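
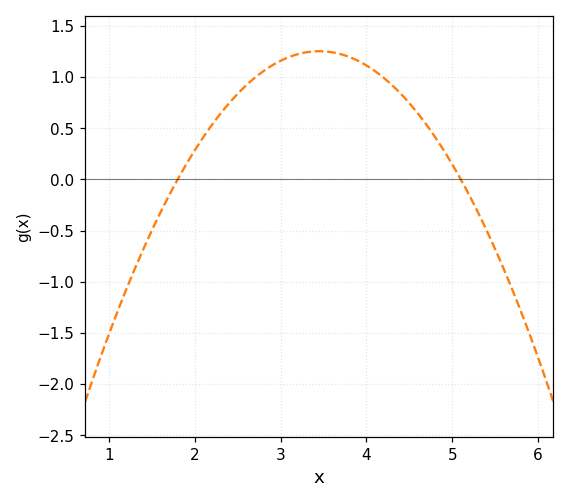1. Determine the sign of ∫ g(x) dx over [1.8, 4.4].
positive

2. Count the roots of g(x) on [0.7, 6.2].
2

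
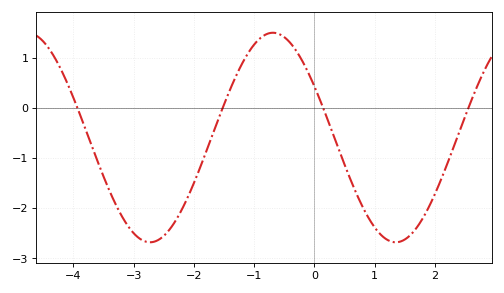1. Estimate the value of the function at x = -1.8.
-0.9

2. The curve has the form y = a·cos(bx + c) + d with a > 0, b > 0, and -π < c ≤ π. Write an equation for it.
y = 2.09cos(1.5x + 1.1) - 0.59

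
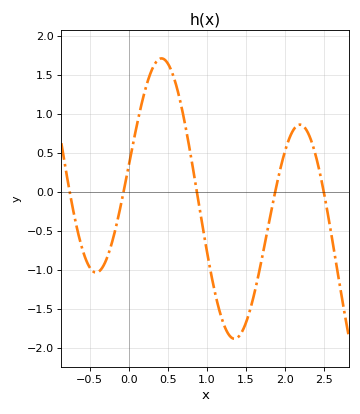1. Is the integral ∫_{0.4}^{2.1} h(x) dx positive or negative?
negative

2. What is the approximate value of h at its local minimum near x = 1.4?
-1.89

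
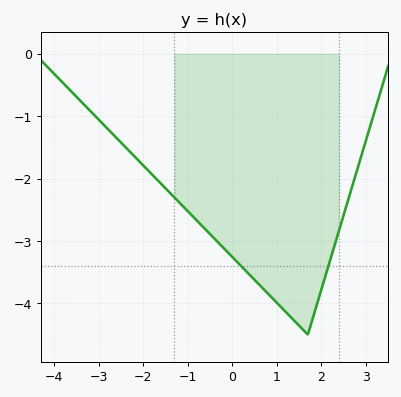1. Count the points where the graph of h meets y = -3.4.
2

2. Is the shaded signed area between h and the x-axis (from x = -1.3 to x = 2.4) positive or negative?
negative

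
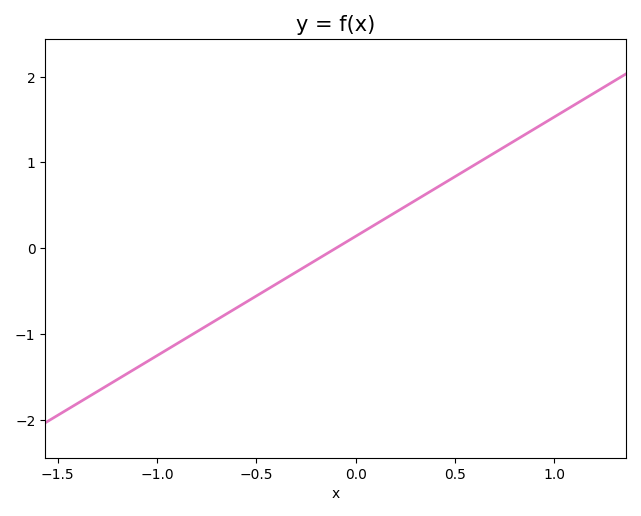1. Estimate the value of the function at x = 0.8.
1.25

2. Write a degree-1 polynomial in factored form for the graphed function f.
y = 1.39(x + 0.1)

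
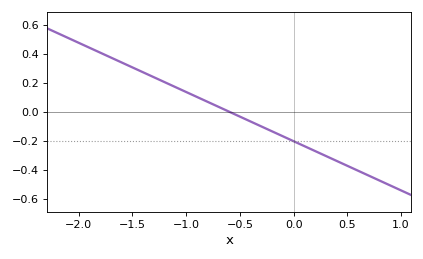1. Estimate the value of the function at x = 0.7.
-0.44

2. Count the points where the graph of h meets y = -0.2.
1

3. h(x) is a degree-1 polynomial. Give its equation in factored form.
y = -0.34(x + 0.6)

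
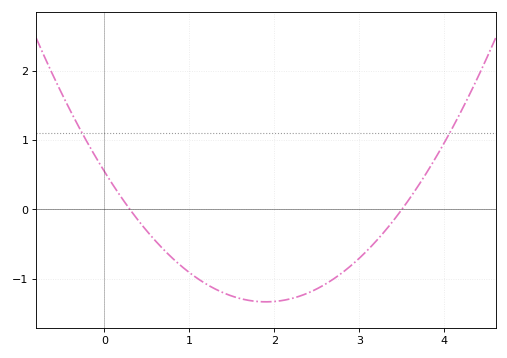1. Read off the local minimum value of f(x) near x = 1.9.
-1.3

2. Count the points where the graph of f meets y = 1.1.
2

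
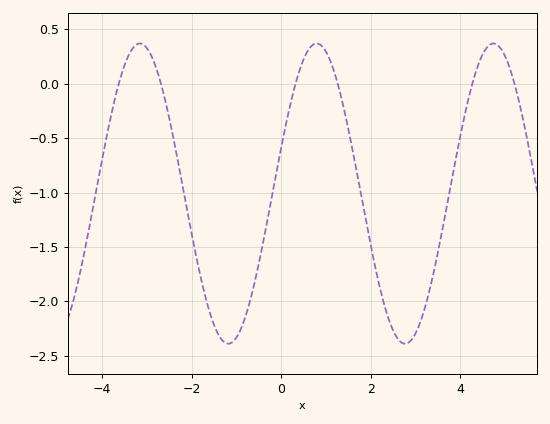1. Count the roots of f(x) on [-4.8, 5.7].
6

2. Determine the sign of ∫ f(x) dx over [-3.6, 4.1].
negative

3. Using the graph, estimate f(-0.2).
-1.02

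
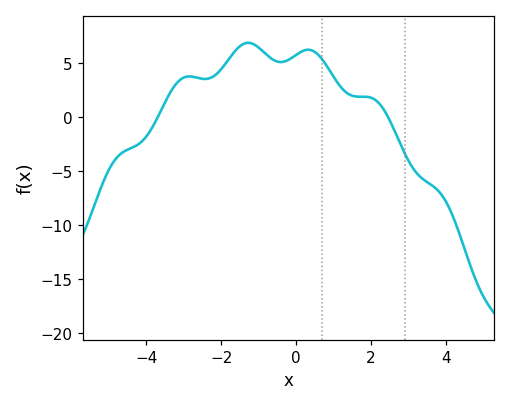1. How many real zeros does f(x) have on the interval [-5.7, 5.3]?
2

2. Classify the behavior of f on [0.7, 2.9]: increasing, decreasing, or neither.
neither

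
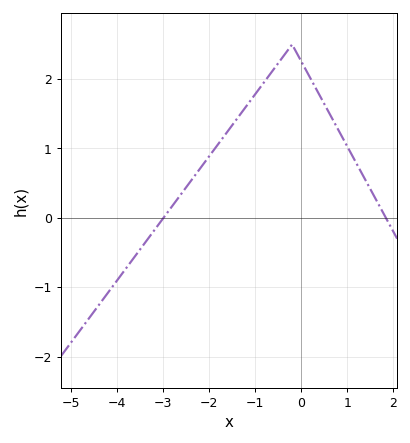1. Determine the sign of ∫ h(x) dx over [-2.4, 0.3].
positive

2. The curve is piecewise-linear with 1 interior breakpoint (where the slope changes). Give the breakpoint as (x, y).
(-0.2, 2.5)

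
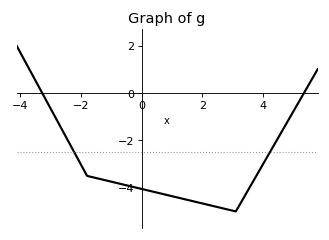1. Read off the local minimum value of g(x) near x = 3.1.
-5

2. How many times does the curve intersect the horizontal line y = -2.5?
2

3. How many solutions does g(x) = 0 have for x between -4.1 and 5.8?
2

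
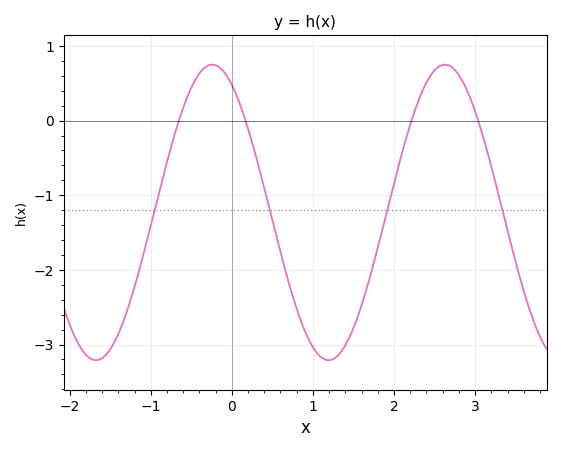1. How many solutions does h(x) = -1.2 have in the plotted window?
4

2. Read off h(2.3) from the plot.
0.3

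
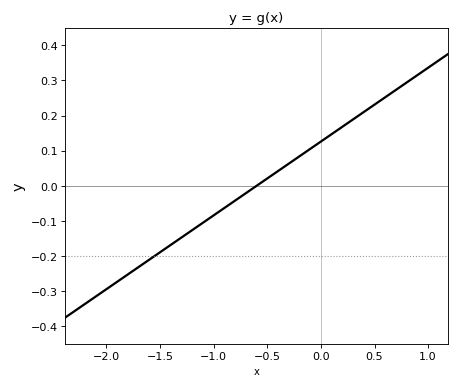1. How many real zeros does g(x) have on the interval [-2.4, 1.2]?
1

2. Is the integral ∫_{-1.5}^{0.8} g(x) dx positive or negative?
positive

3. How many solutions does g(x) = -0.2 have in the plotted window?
1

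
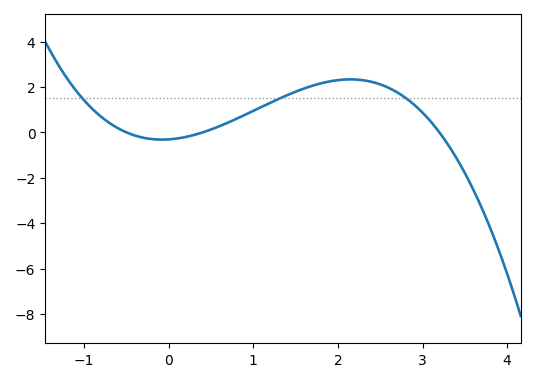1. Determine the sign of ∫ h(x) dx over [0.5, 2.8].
positive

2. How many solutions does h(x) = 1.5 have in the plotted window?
3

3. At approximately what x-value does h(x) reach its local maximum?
2.15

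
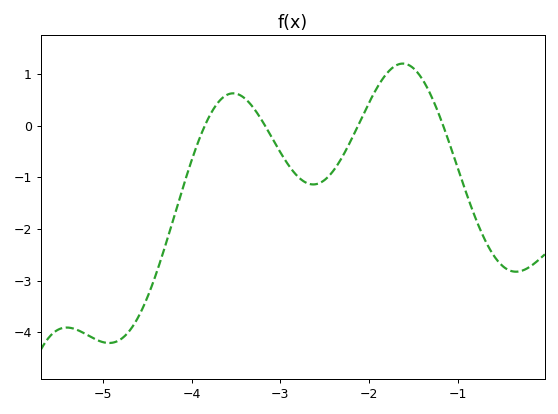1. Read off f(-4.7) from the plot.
-3.97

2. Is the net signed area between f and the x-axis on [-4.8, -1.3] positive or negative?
negative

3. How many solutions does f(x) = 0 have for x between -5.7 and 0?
4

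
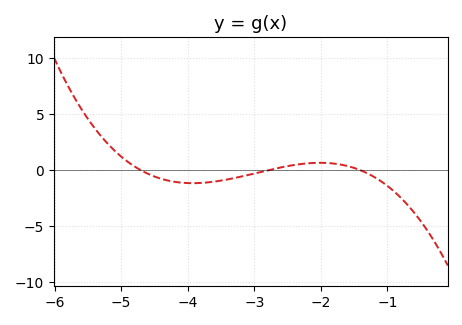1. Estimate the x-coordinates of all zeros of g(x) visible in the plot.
-4.7, -2.8, -1.4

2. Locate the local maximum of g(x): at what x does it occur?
-2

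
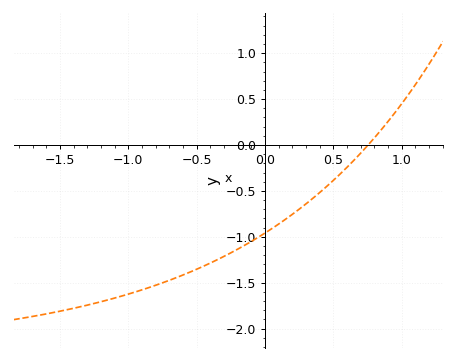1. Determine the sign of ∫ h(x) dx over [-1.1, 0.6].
negative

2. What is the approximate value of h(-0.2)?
-1.15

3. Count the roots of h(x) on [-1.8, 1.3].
1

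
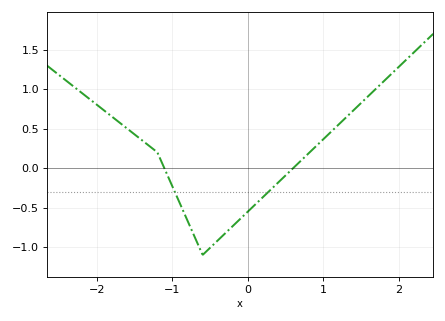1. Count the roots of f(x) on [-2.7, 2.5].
2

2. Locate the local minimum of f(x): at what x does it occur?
-0.599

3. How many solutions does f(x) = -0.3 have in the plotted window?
2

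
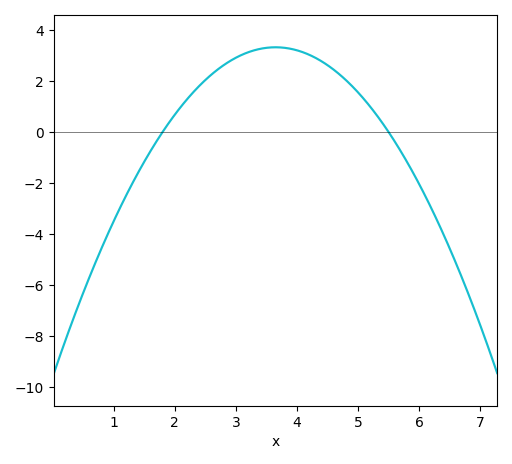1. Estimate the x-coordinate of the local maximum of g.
3.65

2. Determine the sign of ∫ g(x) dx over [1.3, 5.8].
positive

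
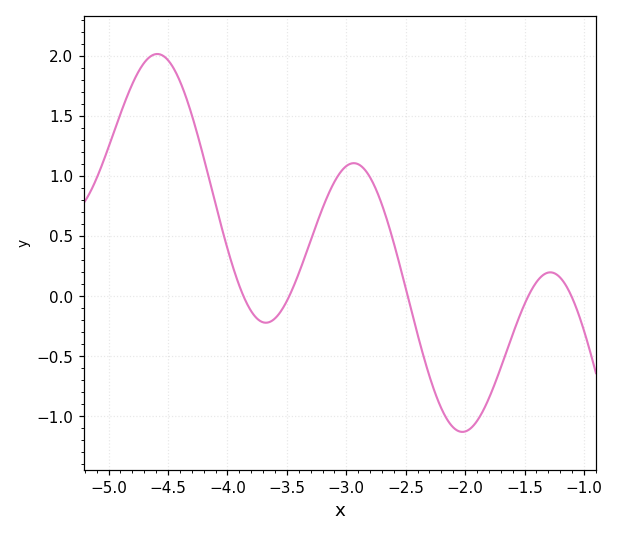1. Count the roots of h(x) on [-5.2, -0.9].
5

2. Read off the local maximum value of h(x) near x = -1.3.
0.2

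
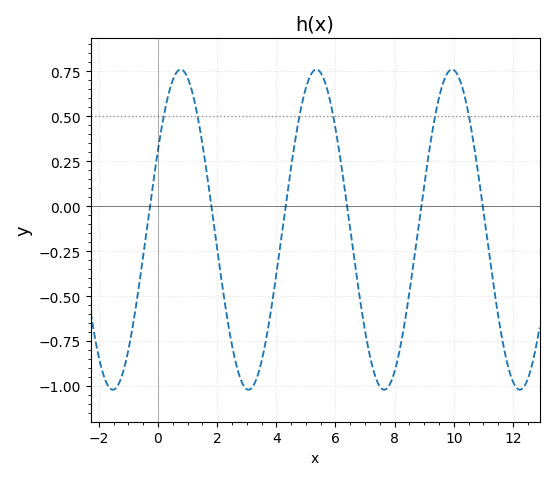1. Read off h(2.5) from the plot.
-0.75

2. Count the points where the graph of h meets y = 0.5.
6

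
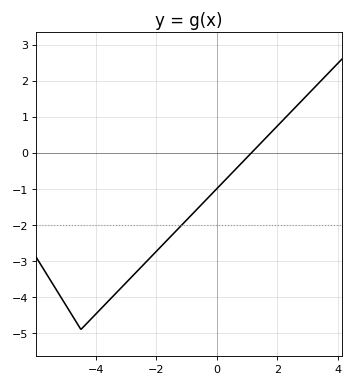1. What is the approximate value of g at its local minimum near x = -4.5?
-4.9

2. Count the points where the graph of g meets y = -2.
1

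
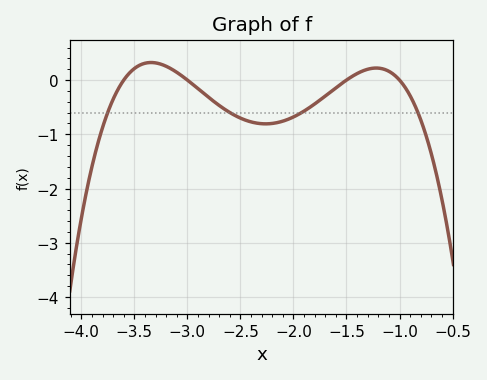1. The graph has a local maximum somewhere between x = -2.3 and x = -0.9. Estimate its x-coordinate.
-1.2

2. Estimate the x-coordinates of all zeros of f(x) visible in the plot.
-3.6, -3, -1.5, -1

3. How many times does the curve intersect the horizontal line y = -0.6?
4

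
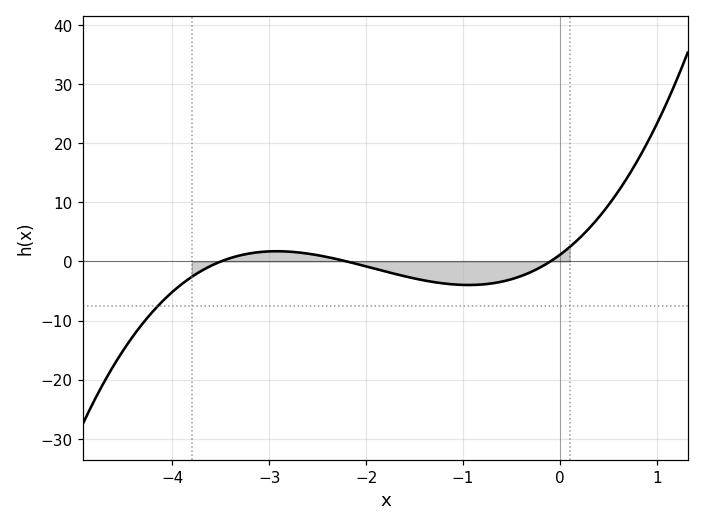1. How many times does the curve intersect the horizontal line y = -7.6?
1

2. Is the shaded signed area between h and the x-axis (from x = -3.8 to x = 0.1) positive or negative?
negative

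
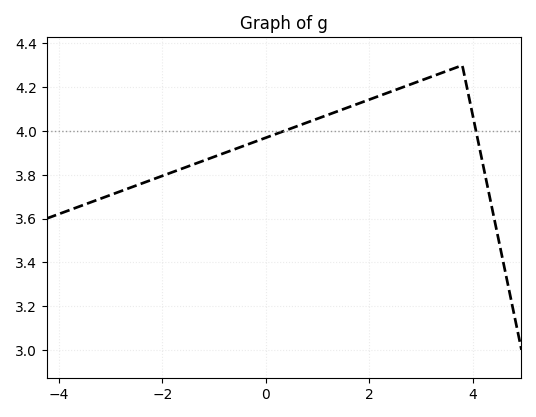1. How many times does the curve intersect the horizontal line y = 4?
2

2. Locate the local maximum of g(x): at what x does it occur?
3.8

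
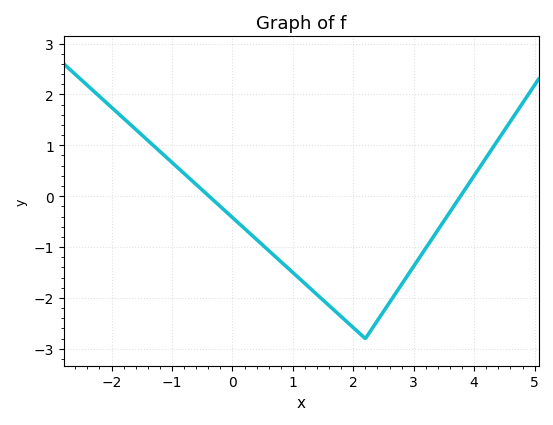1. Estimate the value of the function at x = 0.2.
-0.636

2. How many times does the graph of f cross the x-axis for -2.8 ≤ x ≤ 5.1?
2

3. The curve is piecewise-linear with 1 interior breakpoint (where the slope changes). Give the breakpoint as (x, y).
(2.2, -2.8)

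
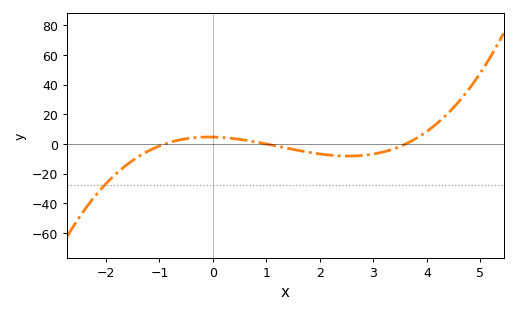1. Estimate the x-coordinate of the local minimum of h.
2.54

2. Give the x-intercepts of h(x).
-0.9, 1, 3.6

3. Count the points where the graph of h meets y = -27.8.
1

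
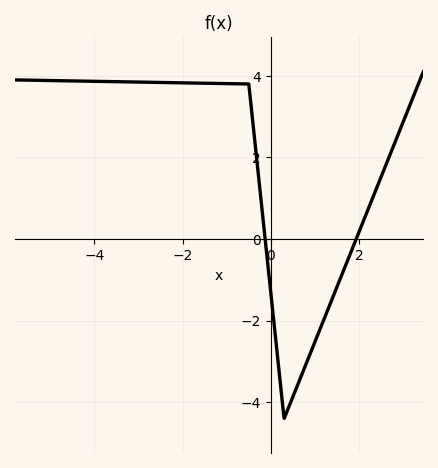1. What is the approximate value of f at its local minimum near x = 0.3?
-4.4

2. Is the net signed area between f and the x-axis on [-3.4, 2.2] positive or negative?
positive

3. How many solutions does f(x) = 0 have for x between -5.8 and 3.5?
2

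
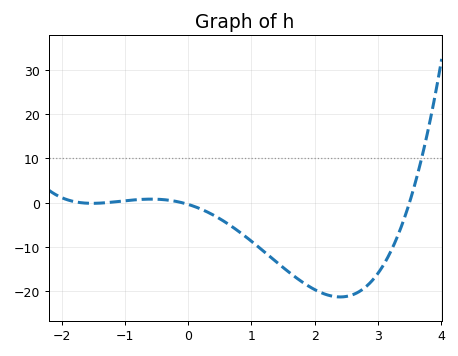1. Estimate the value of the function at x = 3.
-16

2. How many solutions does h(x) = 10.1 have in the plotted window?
1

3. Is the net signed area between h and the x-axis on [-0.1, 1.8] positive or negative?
negative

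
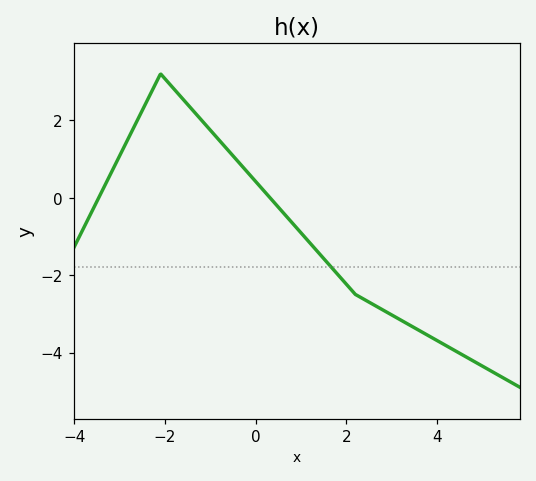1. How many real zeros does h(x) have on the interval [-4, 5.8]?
2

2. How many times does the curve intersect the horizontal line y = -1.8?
1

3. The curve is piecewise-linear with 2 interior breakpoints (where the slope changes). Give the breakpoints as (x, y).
(-2.1, 3.2); (2.2, -2.5)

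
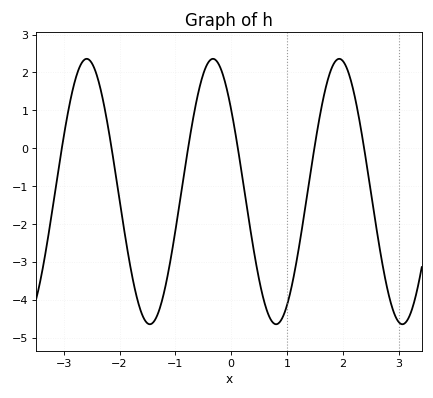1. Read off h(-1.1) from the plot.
-3.05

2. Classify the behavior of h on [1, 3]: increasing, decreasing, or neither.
neither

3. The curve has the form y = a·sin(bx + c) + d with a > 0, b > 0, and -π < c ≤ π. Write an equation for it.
y = 3.5sin(2.78x + 2.48) - 1.14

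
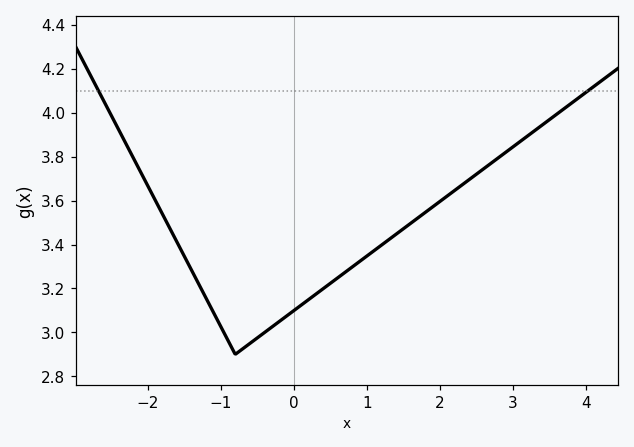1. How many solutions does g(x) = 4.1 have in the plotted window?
2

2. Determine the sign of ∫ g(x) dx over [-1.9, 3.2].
positive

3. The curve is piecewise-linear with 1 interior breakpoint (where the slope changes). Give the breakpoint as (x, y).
(-0.8, 2.9)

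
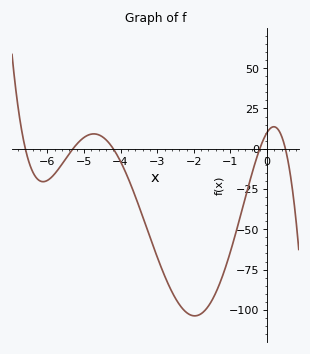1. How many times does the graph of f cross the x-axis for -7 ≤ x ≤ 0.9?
5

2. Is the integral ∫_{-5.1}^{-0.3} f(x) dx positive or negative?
negative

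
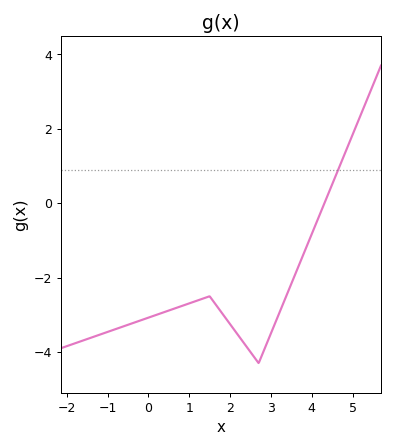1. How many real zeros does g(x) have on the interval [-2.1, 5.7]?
1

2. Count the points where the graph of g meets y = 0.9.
1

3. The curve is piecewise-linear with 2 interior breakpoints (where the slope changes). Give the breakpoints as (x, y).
(1.5, -2.5); (2.7, -4.3)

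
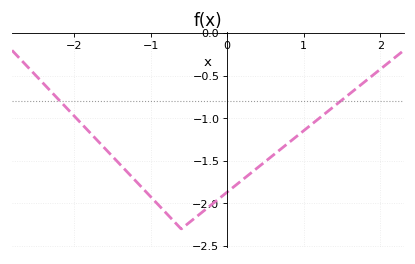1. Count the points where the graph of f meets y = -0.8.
2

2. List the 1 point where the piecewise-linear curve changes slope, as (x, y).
(-0.6, -2.3)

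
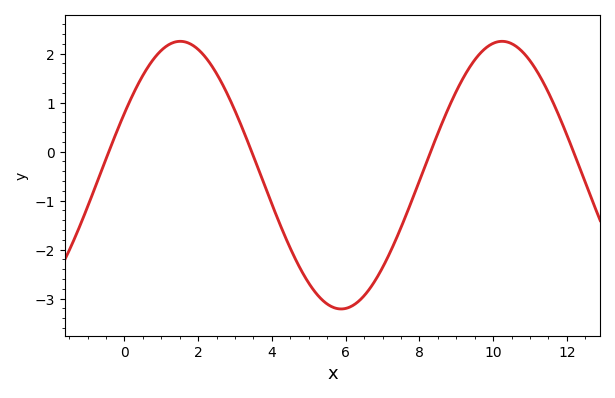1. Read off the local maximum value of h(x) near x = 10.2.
2.25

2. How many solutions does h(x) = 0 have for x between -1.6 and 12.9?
4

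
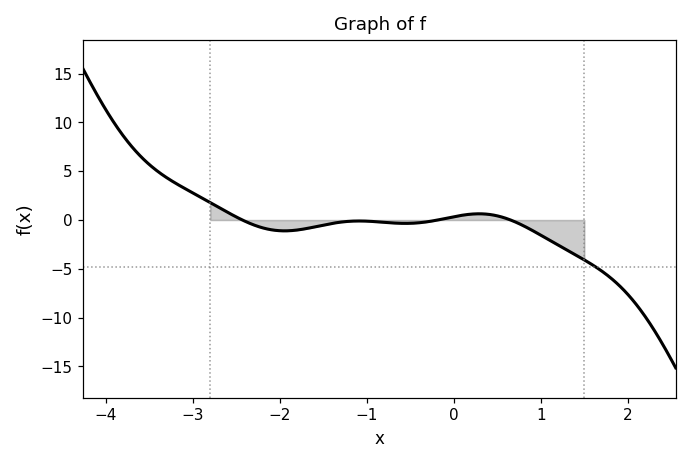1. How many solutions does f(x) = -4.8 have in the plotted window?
1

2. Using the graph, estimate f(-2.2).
-1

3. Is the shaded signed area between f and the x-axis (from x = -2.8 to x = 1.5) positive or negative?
negative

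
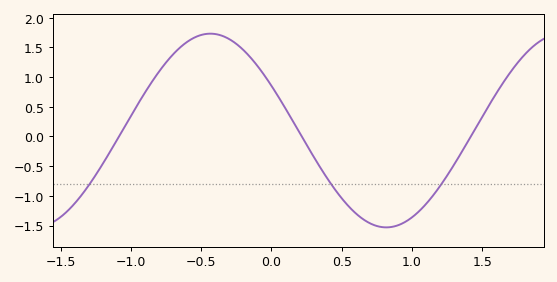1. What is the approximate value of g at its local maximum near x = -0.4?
1.73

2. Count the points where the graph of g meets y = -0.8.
3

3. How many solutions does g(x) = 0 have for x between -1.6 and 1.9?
3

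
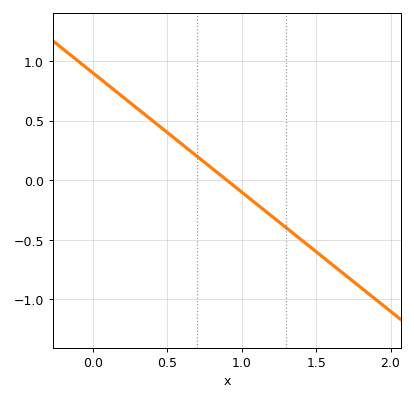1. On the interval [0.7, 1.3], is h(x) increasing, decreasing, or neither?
decreasing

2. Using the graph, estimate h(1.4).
-0.5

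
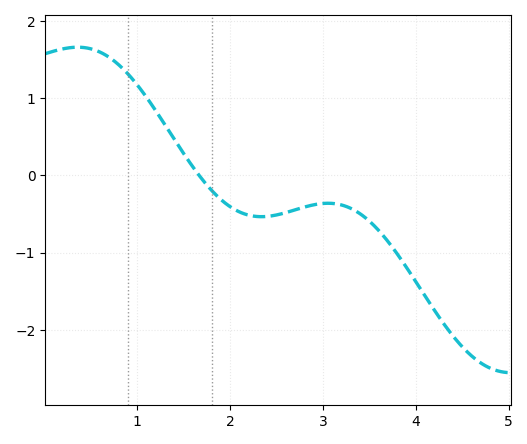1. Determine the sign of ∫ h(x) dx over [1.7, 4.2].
negative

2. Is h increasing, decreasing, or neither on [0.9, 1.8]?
decreasing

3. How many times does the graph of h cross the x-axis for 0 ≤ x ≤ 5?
1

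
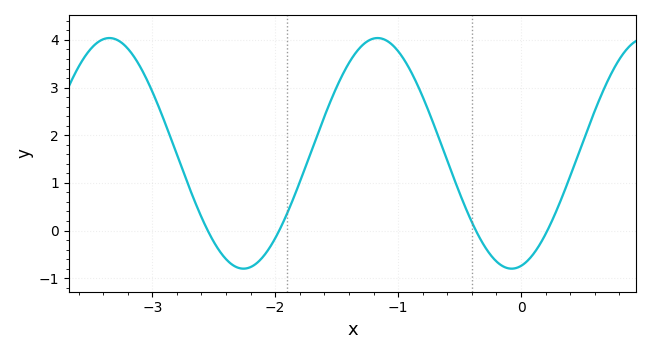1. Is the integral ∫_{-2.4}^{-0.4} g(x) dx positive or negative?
positive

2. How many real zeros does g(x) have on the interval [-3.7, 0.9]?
4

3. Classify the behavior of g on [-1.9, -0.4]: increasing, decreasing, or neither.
neither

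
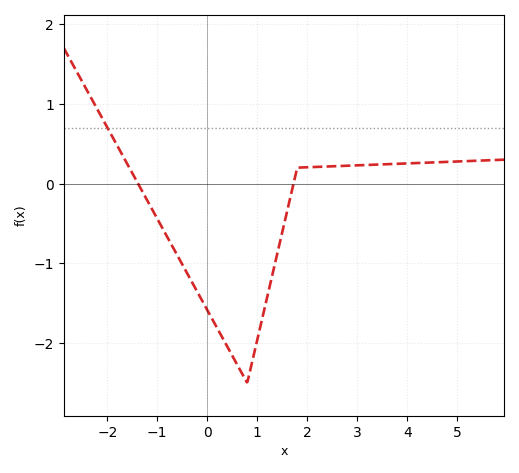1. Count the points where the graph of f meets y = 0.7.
1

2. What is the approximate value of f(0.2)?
-1.81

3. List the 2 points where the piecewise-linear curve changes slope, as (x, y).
(0.8, -2.5); (1.8, 0.2)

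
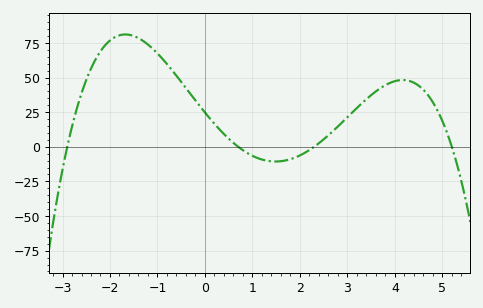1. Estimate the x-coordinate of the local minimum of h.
1.4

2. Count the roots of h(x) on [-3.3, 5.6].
4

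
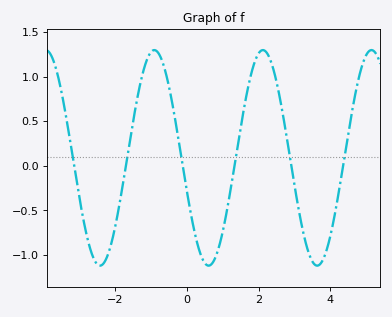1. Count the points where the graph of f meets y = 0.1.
6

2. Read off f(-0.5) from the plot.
0.9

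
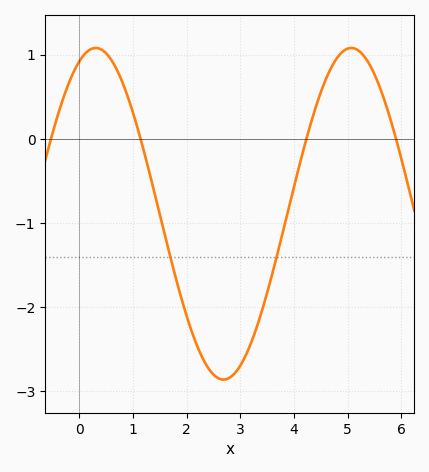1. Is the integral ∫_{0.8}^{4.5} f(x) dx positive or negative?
negative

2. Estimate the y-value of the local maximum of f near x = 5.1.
1.1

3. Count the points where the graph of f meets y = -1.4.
2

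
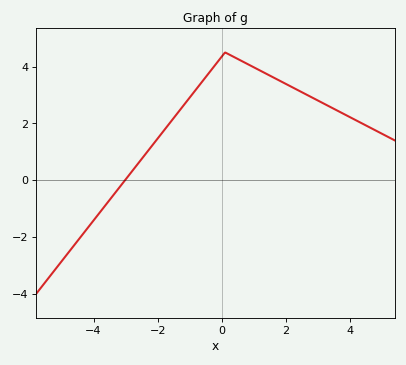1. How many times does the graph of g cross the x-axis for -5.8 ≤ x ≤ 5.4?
1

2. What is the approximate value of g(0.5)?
4.27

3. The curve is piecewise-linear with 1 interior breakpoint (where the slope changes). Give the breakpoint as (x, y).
(0.1, 4.5)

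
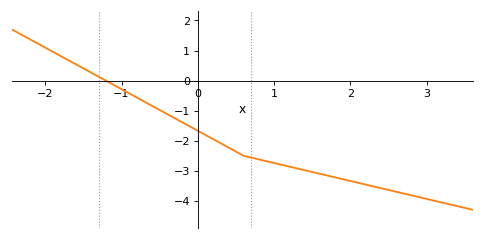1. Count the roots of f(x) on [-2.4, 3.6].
1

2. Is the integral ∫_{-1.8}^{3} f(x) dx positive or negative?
negative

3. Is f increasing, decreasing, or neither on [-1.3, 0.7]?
decreasing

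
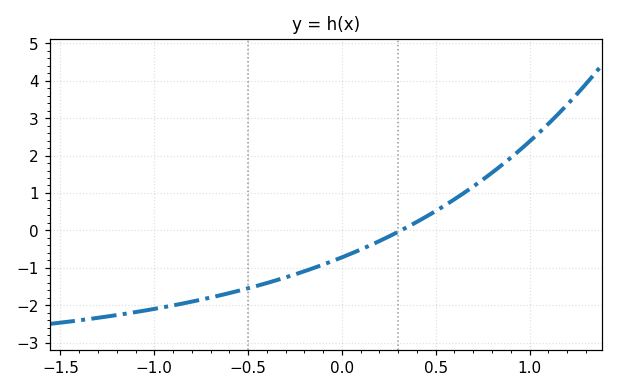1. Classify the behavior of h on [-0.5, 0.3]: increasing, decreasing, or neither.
increasing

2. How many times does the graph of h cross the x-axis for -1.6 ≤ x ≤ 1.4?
1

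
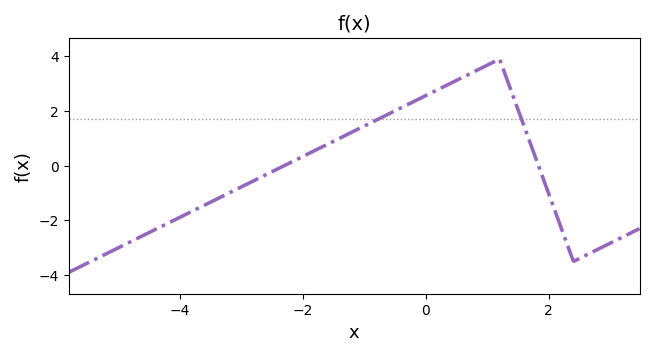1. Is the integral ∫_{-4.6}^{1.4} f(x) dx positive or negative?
positive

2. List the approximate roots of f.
-2.3, 1.83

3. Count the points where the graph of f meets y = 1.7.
2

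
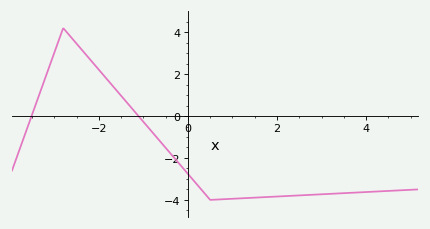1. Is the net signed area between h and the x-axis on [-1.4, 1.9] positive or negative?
negative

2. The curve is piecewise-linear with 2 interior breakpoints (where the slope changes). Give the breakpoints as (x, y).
(-2.8, 4.2); (0.5, -4)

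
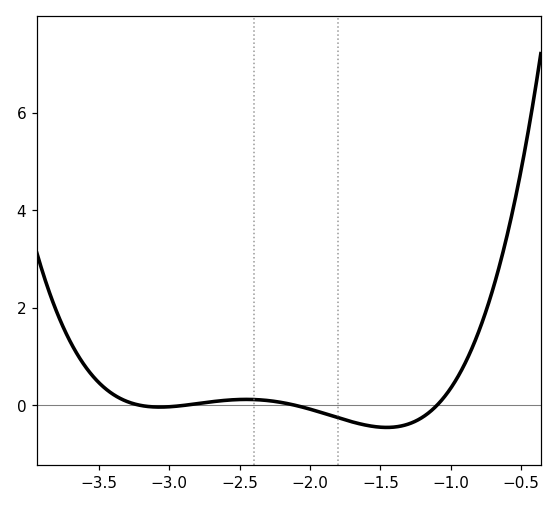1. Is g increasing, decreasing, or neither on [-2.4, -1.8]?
decreasing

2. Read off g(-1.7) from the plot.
-0.337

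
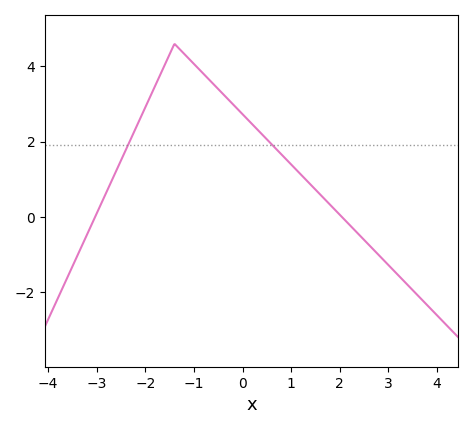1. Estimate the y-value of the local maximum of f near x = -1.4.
4.6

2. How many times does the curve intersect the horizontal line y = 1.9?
2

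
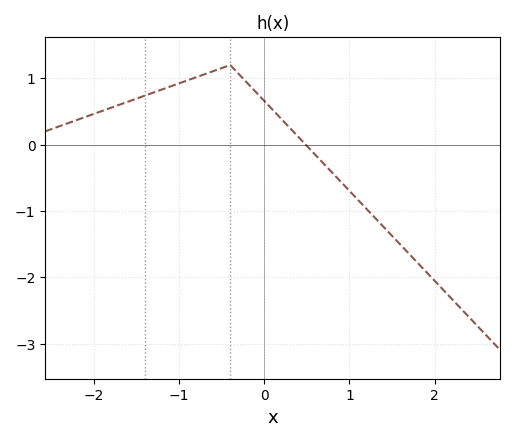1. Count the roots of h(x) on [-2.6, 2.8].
1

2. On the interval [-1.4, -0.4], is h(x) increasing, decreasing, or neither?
increasing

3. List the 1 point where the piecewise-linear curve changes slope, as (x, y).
(-0.4, 1.2)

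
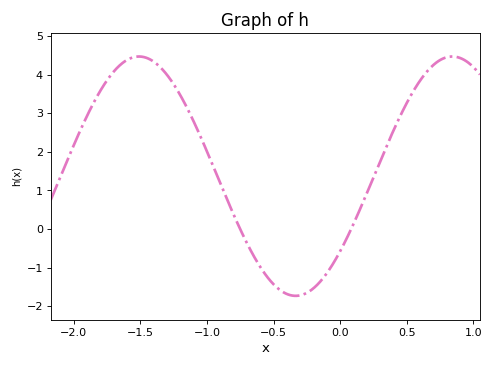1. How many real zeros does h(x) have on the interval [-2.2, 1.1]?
2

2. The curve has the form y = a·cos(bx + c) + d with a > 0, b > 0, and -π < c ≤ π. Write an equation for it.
y = 3.1cos(2.7x - 2.2) + 1.37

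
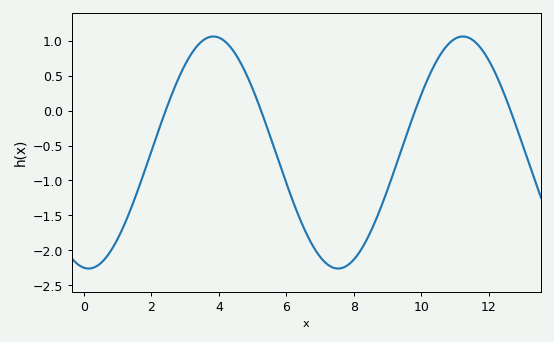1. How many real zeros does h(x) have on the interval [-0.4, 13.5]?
4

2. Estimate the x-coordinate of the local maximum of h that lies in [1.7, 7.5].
3.83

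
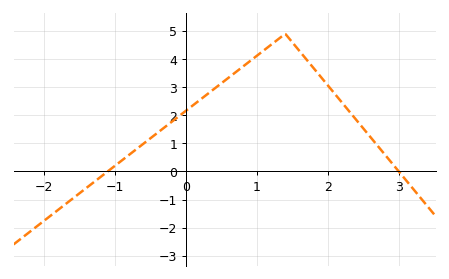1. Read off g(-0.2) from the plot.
1.8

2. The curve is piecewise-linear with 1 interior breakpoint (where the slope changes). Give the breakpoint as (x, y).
(1.4, 4.9)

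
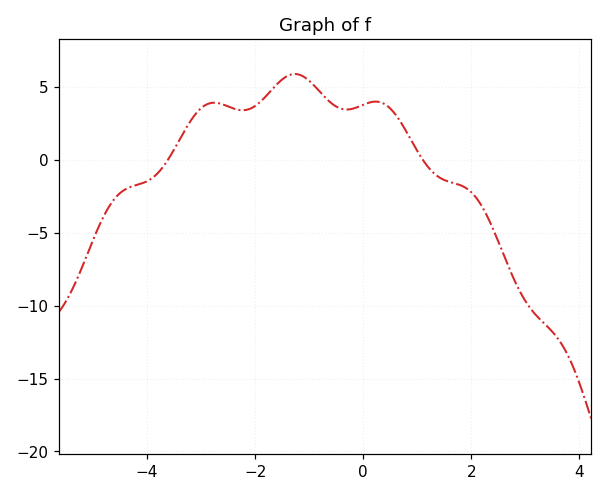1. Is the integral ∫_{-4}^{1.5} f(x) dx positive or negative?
positive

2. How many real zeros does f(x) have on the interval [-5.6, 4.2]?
2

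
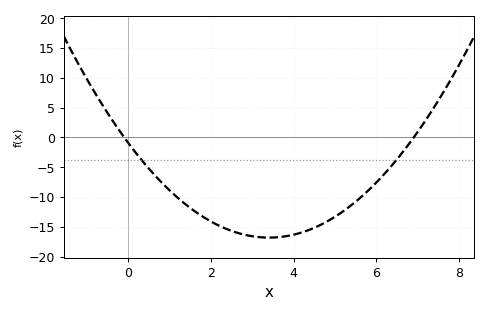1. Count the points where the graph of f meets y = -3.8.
2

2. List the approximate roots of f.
-0.1, 6.9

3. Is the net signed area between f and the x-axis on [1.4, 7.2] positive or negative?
negative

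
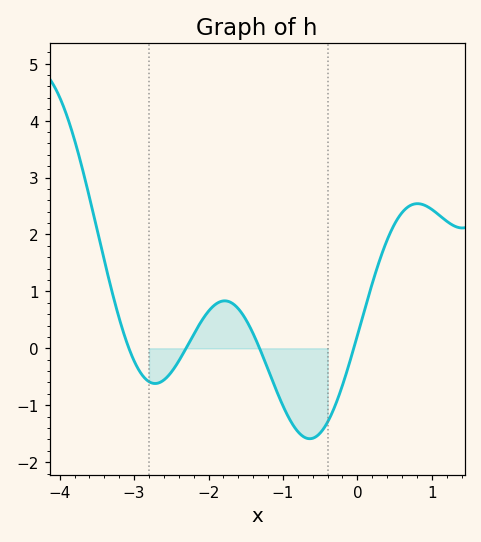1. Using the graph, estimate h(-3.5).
2.1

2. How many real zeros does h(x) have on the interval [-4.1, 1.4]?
4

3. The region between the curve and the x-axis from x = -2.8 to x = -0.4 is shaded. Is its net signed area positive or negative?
negative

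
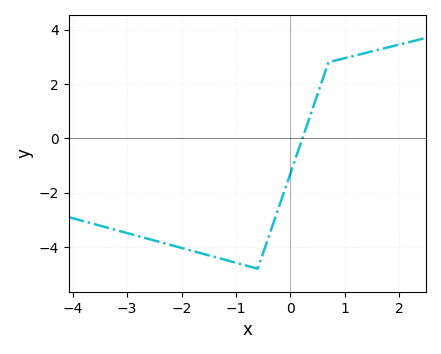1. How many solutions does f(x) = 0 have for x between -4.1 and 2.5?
1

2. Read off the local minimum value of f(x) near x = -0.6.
-4.8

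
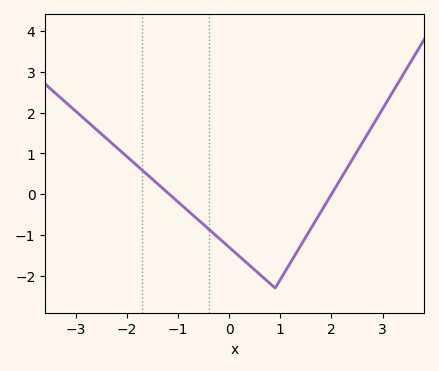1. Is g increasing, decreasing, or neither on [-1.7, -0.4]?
decreasing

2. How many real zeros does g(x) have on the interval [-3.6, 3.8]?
2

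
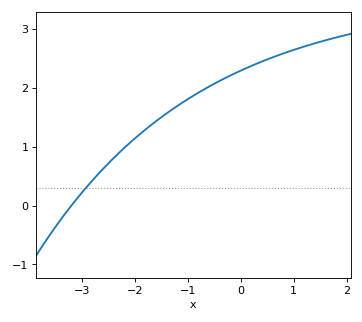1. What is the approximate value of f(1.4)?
2.8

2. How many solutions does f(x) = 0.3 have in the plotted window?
1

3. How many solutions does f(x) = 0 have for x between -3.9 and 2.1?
1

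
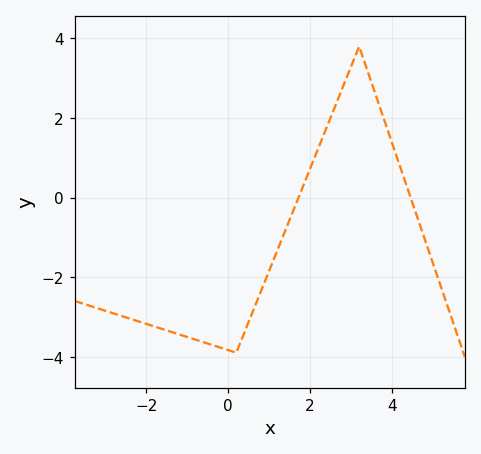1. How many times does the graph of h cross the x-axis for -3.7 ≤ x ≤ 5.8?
2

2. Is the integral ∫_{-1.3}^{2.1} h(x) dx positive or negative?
negative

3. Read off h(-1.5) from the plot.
-3.34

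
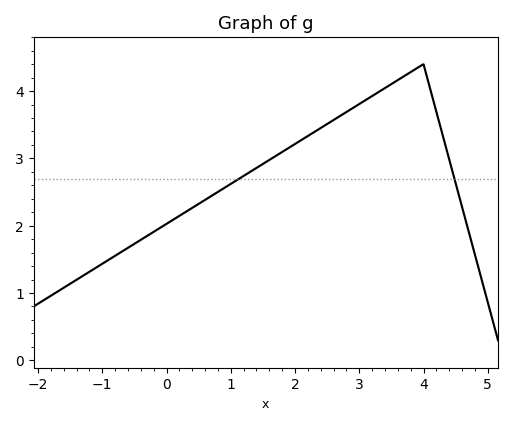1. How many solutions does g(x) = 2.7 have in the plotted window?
2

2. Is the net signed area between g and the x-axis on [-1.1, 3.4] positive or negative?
positive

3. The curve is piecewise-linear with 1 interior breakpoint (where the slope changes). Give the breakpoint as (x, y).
(4, 4.4)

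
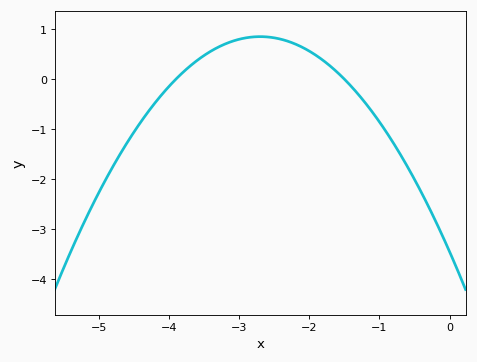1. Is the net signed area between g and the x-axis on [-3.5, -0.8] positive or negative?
positive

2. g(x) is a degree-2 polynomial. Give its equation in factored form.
y = -0.59(x + 3.9)(x + 1.5)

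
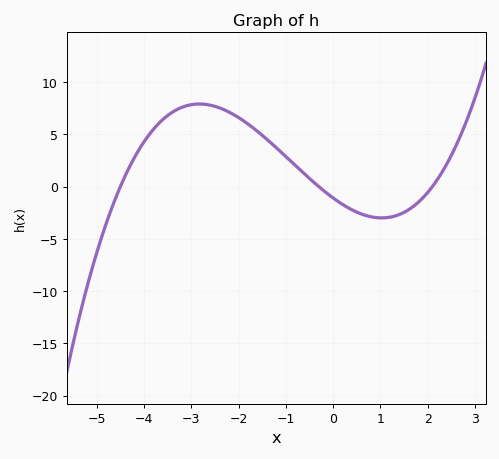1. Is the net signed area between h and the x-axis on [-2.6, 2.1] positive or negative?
positive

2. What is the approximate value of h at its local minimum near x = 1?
-3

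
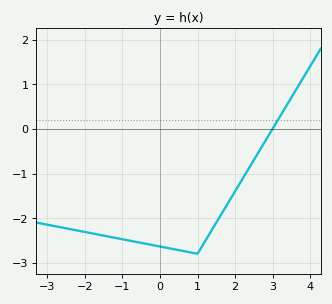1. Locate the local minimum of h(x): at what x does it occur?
1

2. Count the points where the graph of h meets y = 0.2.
1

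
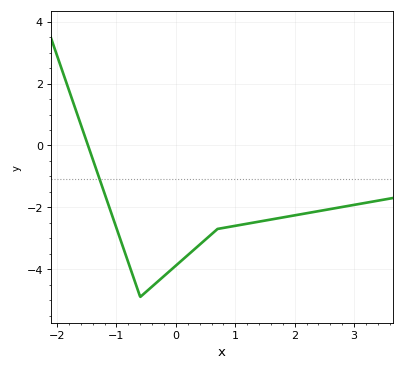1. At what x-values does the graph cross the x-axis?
-1.5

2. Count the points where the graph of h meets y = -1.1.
1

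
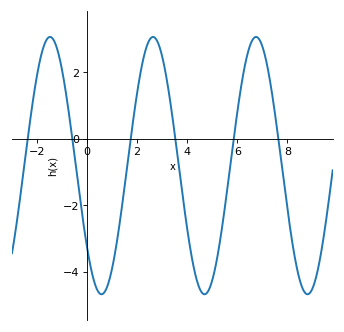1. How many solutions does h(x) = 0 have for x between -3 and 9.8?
6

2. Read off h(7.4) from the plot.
1.29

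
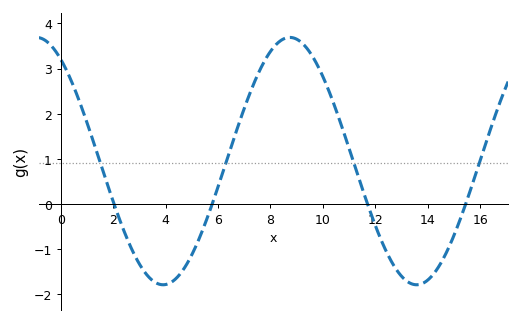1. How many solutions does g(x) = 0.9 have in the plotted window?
4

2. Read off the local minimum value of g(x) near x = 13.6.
-1.8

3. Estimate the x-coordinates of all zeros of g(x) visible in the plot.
2, 6, 11.5, 15.5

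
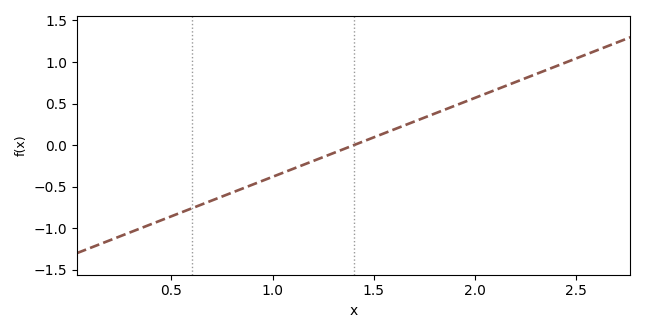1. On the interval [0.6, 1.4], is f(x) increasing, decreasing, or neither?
increasing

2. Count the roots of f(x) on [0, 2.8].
1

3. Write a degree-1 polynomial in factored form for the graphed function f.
y = 0.95(x - 1.4)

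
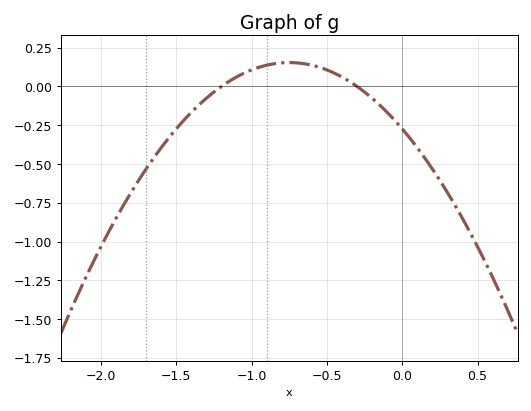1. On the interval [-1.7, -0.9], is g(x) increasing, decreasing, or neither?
increasing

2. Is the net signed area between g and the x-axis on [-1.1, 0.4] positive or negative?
negative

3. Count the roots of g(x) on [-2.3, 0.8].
2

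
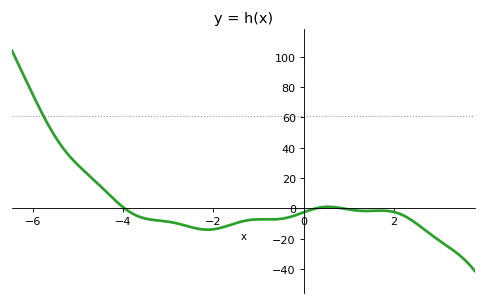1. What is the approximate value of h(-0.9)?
-7.21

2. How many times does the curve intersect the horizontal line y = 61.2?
1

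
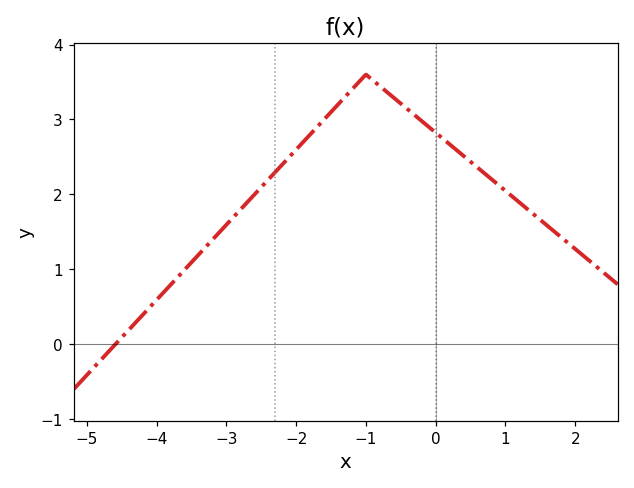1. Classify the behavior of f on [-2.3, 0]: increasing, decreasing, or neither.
neither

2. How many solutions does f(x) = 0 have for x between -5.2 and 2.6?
1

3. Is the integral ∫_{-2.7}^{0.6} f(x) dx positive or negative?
positive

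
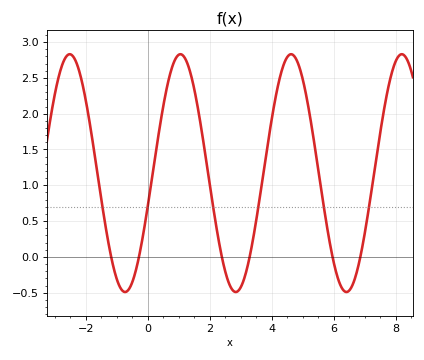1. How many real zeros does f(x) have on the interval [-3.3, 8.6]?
6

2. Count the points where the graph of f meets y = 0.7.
6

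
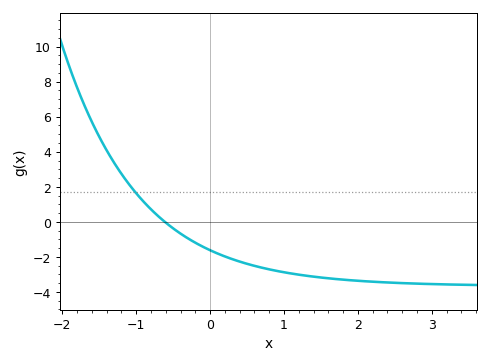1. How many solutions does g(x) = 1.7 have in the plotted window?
1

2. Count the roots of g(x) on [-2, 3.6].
1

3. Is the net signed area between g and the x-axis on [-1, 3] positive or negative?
negative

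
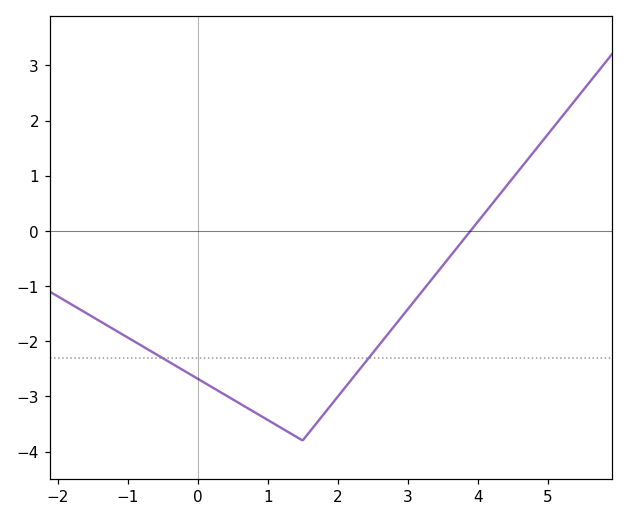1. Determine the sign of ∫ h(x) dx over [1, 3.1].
negative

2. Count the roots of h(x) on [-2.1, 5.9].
1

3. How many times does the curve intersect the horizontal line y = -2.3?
2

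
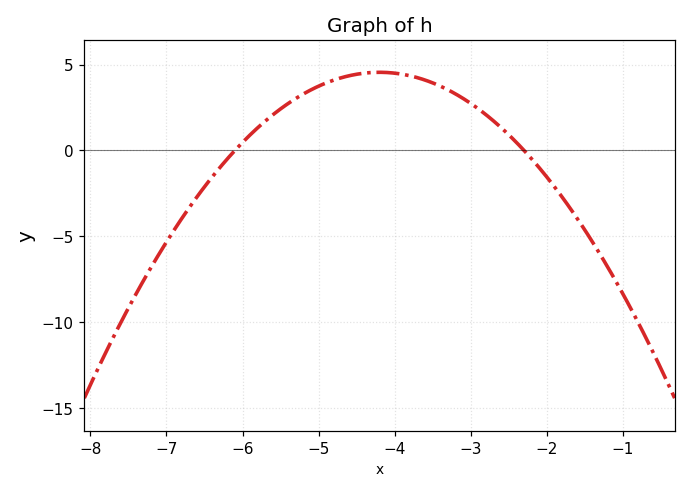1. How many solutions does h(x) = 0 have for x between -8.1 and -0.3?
2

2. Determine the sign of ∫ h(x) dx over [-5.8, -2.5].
positive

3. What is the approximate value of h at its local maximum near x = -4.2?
4.55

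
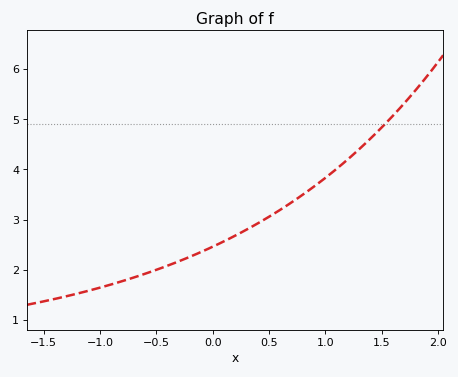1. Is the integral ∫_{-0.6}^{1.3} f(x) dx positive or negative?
positive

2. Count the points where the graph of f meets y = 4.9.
1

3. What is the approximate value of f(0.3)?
2.8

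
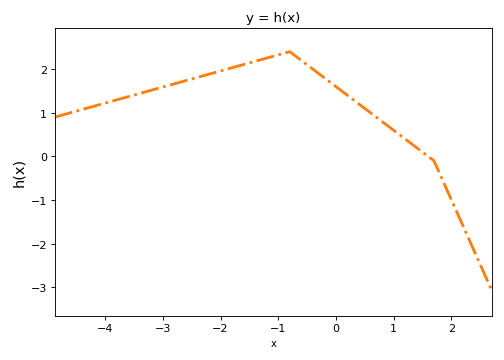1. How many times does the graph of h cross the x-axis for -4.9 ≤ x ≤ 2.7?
1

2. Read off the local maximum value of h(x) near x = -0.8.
2.4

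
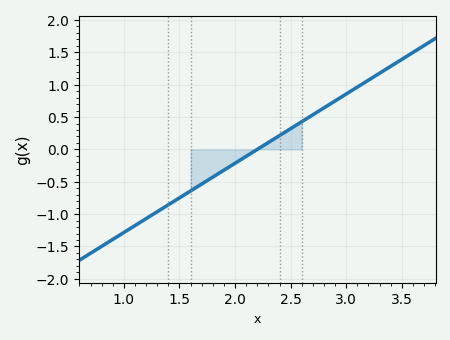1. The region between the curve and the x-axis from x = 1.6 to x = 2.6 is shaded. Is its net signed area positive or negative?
negative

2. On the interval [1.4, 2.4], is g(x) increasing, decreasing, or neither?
increasing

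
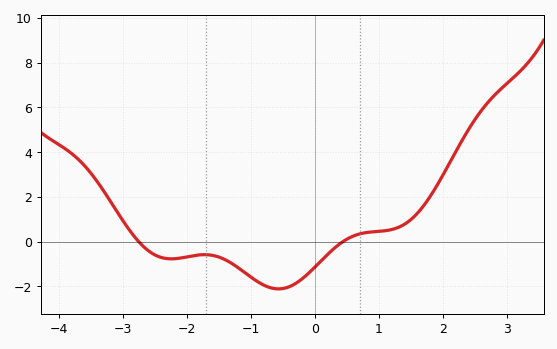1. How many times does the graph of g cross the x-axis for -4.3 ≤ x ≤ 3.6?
2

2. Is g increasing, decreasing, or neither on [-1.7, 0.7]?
neither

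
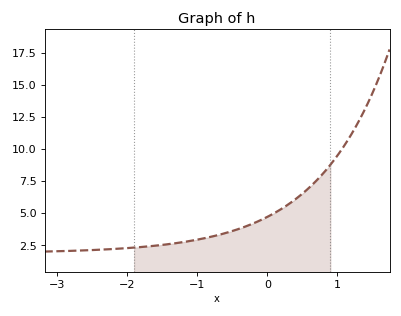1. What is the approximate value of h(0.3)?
5.6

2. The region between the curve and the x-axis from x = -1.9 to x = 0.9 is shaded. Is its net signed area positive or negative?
positive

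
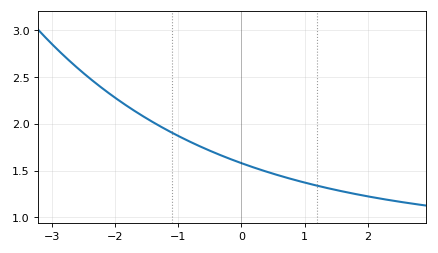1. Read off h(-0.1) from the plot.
1.6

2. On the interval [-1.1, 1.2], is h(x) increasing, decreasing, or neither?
decreasing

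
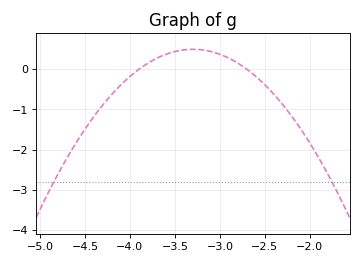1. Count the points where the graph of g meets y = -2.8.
2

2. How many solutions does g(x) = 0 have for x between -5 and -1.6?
2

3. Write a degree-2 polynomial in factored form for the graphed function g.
y = -1.38(x + 3.9)(x + 2.7)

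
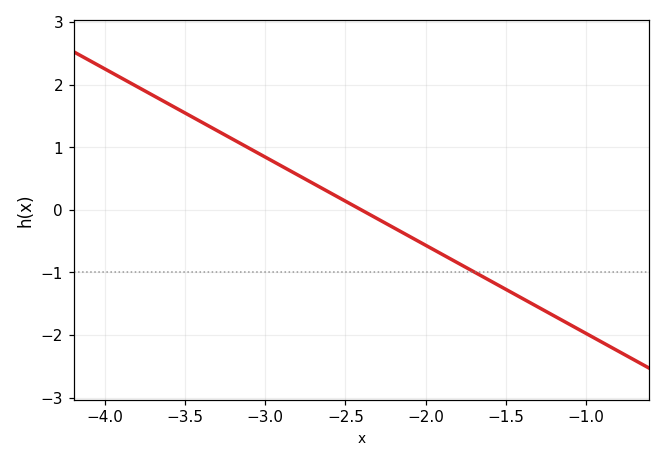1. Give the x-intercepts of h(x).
-2.4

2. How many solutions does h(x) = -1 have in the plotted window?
1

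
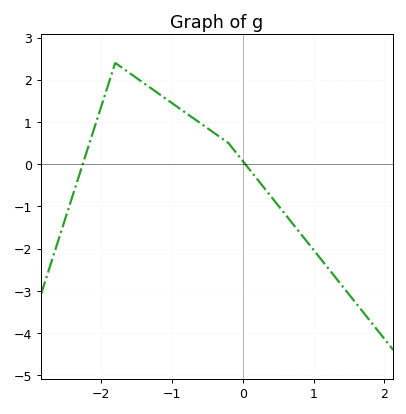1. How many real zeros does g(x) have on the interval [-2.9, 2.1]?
2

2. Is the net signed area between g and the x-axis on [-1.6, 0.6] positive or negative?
positive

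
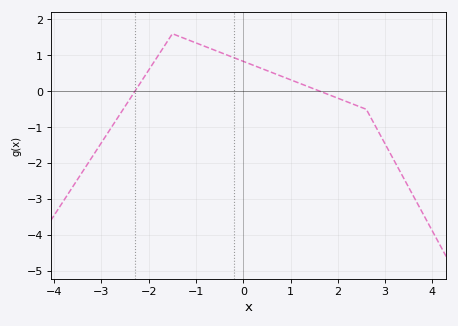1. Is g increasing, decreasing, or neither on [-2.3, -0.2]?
neither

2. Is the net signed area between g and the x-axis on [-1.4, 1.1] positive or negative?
positive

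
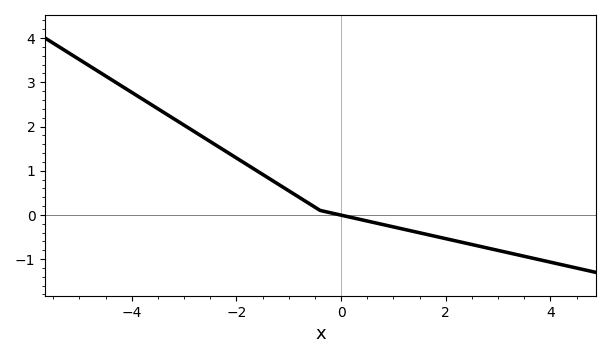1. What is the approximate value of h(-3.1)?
2.1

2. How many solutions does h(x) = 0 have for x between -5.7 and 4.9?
1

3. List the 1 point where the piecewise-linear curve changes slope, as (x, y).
(-0.4, 0.1)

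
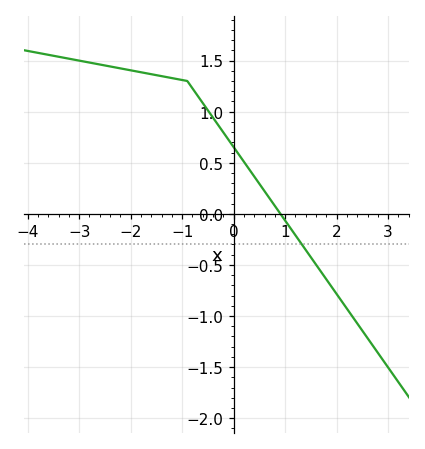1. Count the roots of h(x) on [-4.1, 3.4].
1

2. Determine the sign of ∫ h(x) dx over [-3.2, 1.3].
positive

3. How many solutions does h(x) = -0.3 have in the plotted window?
1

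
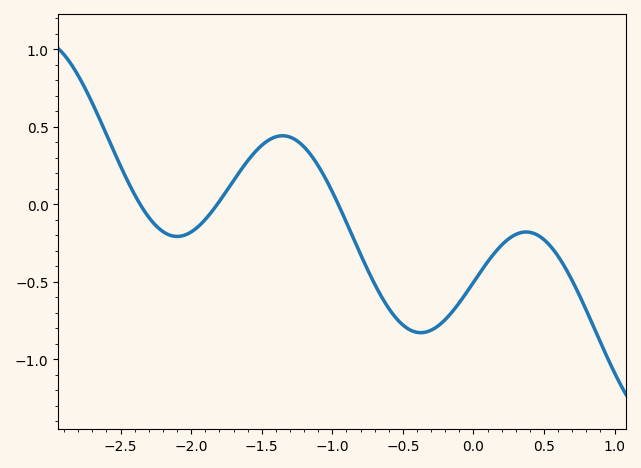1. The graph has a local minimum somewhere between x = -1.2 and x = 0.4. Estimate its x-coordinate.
-0.372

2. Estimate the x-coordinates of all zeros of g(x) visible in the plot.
-2.36, -1.82, -0.958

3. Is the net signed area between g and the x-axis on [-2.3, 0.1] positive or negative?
negative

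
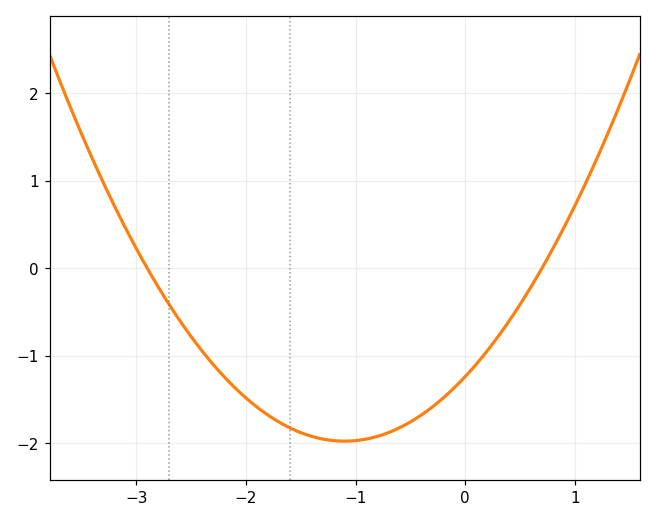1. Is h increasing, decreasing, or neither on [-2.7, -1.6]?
decreasing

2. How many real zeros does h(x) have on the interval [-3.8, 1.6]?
2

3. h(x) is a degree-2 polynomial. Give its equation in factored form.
y = 0.61(x + 2.9)(x - 0.7)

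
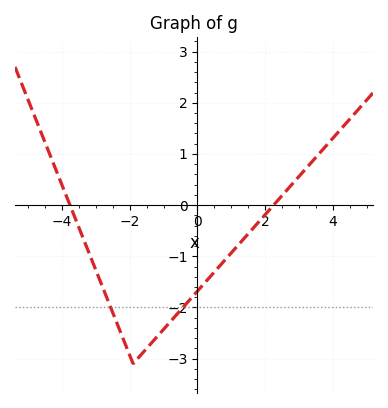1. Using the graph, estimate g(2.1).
-0.108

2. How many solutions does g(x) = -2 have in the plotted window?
2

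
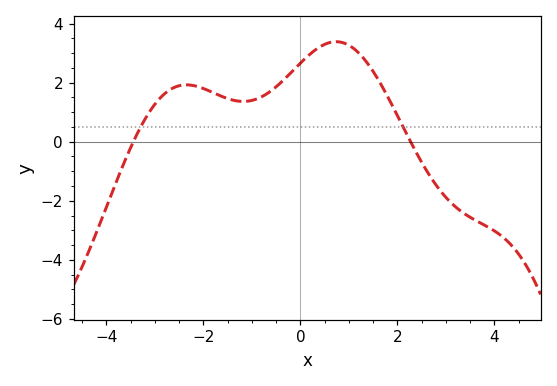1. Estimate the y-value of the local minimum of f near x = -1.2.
1.4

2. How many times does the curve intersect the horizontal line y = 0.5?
2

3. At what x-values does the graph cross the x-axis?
-3.4, 2.2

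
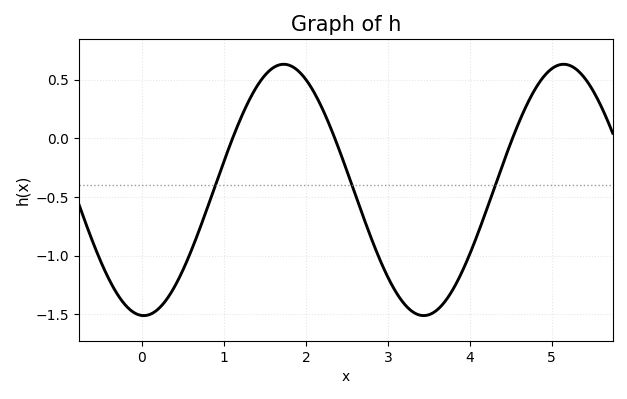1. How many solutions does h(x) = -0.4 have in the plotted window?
3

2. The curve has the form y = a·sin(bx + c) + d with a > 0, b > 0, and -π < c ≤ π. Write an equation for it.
y = 1.07sin(1.8x - 1.6) - 0.44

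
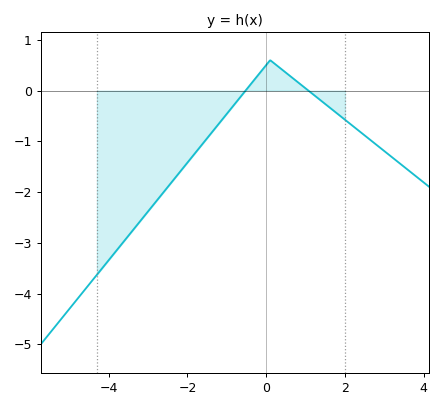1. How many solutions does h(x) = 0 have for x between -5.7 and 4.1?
2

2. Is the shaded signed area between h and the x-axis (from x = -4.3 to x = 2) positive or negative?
negative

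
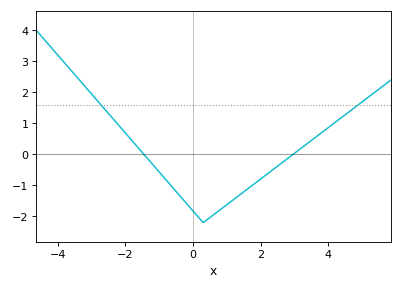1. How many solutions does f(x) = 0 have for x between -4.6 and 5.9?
2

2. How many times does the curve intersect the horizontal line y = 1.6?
2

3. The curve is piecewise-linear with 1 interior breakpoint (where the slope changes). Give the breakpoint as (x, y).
(0.3, -2.2)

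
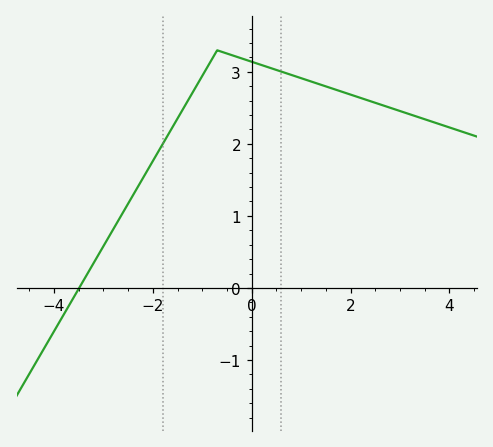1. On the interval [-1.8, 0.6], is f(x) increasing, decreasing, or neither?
neither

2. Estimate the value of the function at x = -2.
1.76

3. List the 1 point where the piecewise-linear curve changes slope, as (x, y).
(-0.7, 3.3)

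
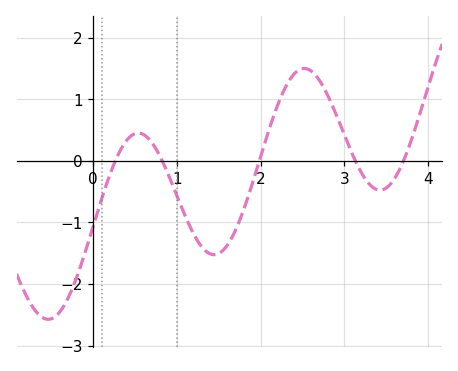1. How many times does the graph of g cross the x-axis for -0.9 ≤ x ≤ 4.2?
5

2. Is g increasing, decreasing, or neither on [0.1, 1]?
neither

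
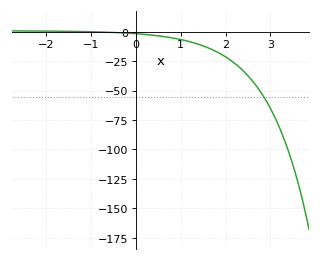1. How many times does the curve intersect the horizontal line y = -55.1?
1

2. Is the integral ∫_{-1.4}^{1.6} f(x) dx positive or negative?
negative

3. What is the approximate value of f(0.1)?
-2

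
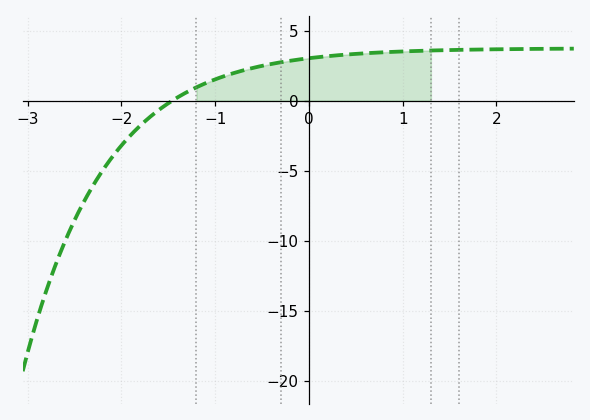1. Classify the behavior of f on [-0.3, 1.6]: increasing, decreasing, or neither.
increasing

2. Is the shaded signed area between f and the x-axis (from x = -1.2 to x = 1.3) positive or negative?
positive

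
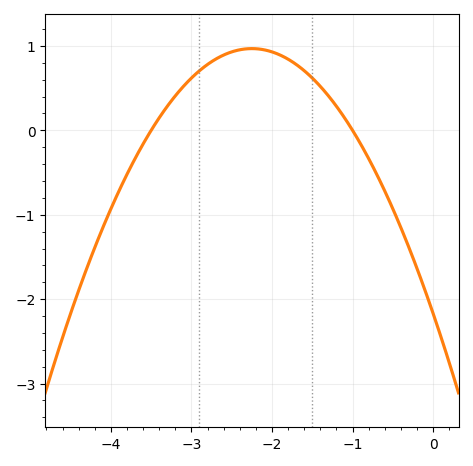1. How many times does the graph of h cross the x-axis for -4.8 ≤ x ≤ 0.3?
2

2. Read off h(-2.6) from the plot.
0.893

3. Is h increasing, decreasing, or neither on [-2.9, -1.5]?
neither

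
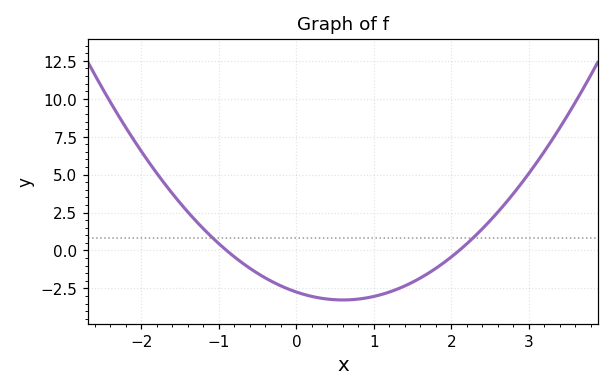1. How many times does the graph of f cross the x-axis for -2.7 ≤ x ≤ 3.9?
2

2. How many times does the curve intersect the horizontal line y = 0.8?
2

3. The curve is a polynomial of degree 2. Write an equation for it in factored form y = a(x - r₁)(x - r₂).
y = 1.45(x + 0.9)(x - 2.1)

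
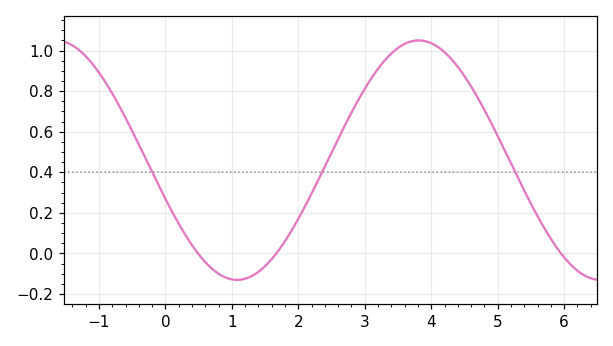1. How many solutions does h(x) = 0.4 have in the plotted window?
3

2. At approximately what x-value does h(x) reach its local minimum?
1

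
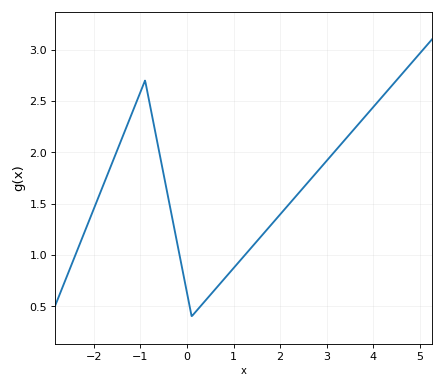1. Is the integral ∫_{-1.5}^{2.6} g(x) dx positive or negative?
positive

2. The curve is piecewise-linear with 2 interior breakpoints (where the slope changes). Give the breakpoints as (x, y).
(-0.9, 2.7); (0.1, 0.4)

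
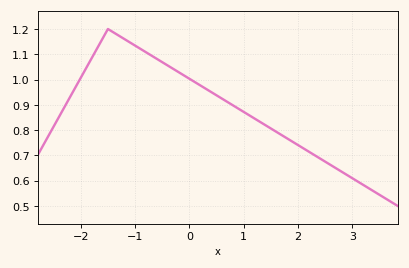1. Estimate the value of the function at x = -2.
1.01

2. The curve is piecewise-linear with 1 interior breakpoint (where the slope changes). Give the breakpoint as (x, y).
(-1.5, 1.2)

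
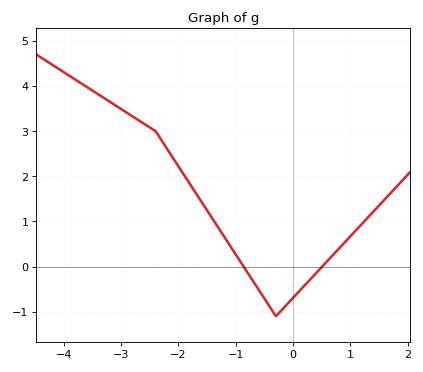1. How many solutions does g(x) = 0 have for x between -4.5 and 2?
2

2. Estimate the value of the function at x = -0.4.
-0.9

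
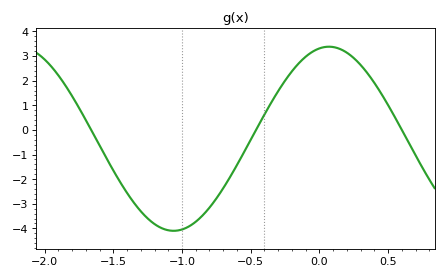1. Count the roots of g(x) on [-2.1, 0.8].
3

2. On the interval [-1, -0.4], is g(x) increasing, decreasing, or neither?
increasing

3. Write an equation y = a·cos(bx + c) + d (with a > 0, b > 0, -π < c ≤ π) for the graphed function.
y = 3.74cos(2.78x - 0.192) - 0.36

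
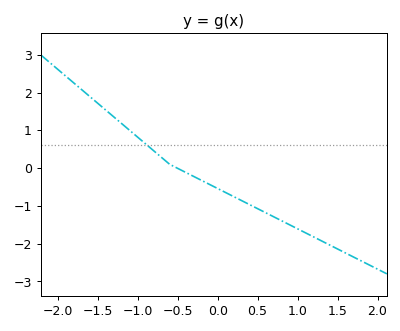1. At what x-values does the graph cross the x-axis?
-0.5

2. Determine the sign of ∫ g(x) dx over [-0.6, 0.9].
negative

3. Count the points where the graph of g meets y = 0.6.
1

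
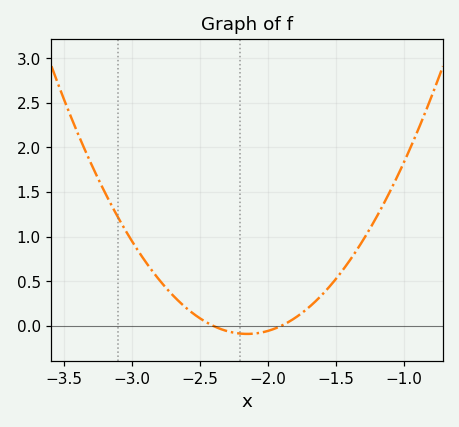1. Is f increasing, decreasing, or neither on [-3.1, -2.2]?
decreasing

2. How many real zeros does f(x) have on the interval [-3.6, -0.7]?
2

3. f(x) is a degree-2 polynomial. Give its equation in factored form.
y = 1.45(x + 2.4)(x + 1.9)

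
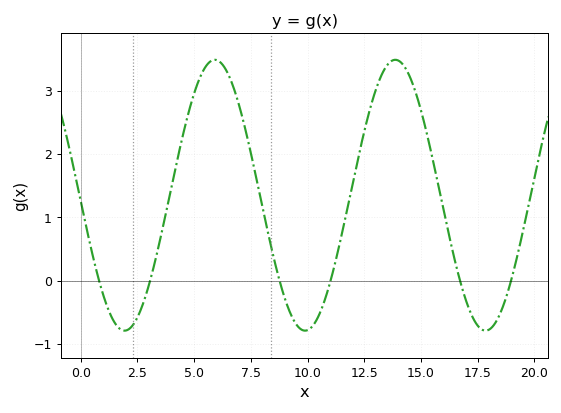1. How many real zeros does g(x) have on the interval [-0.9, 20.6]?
6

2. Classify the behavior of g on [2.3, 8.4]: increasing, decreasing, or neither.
neither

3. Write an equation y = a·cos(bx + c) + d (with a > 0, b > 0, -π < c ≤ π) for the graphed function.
y = 2.14cos(0.79x + 1.6) + 1.35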